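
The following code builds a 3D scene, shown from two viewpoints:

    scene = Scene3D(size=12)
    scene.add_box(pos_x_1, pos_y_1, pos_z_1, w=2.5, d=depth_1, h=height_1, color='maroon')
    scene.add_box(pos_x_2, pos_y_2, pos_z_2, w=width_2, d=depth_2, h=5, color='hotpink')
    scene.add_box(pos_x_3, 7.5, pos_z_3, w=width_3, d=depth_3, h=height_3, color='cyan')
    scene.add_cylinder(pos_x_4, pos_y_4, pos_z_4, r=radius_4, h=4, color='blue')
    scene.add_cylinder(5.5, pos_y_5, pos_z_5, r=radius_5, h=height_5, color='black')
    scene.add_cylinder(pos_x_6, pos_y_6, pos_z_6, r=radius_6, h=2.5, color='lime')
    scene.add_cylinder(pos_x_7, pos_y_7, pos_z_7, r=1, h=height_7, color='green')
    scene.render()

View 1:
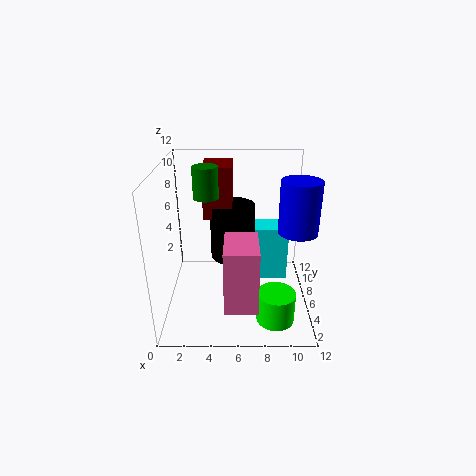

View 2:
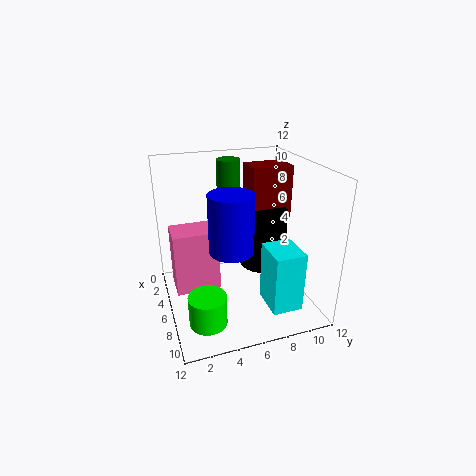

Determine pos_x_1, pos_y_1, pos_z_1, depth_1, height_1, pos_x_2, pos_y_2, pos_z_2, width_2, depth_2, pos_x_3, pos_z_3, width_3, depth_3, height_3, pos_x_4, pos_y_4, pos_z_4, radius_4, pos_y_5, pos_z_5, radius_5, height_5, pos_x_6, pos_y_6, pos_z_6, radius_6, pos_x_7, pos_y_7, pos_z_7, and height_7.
pos_x_1 = 3
pos_y_1 = 7.5
pos_z_1 = 7
depth_1 = 3.5
height_1 = 4.5
pos_x_2 = 5
pos_y_2 = 0.5
pos_z_2 = 2.5
width_2 = 2.5
depth_2 = 3.5
pos_x_3 = 7.5
pos_z_3 = 1
width_3 = 3
depth_3 = 2.5
height_3 = 5
pos_x_4 = 10.5
pos_y_4 = 4
pos_z_4 = 7.5
radius_4 = 1.5
pos_y_5 = 8.5
pos_z_5 = 3
radius_5 = 2
height_5 = 5
pos_x_6 = 9
pos_y_6 = 2.5
pos_z_6 = 0.5
radius_6 = 1.5
pos_x_7 = 3.5
pos_y_7 = 6
pos_z_7 = 9.5
height_7 = 2.5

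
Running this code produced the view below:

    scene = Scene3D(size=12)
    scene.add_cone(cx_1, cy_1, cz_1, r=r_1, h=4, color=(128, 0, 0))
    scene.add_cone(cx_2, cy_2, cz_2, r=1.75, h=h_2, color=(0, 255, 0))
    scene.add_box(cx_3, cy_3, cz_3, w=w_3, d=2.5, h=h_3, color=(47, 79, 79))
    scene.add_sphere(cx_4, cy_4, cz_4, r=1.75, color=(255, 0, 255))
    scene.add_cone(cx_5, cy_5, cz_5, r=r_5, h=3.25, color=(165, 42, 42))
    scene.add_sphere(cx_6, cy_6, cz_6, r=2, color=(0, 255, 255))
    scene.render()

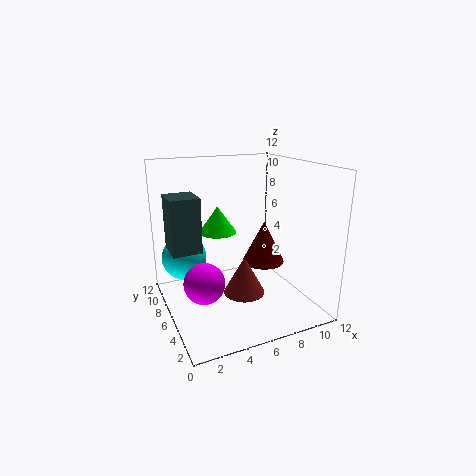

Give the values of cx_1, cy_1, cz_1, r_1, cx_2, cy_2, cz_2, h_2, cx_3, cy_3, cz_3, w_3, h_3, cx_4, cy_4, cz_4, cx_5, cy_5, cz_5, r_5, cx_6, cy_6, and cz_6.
cx_1 = 9.75
cy_1 = 8.25
cz_1 = 2.25
r_1 = 2
cx_2 = 5.75
cy_2 = 10
cz_2 = 5.25
h_2 = 2.5
cx_3 = 0.25
cy_3 = 4.75
cz_3 = 5.75
w_3 = 2.25
h_3 = 4.25
cx_4 = 3
cy_4 = 6.25
cz_4 = 2.25
cx_5 = 6.25
cy_5 = 5.25
cz_5 = 1.25
r_5 = 1.75
cx_6 = 2.25
cy_6 = 9.5
cz_6 = 3.5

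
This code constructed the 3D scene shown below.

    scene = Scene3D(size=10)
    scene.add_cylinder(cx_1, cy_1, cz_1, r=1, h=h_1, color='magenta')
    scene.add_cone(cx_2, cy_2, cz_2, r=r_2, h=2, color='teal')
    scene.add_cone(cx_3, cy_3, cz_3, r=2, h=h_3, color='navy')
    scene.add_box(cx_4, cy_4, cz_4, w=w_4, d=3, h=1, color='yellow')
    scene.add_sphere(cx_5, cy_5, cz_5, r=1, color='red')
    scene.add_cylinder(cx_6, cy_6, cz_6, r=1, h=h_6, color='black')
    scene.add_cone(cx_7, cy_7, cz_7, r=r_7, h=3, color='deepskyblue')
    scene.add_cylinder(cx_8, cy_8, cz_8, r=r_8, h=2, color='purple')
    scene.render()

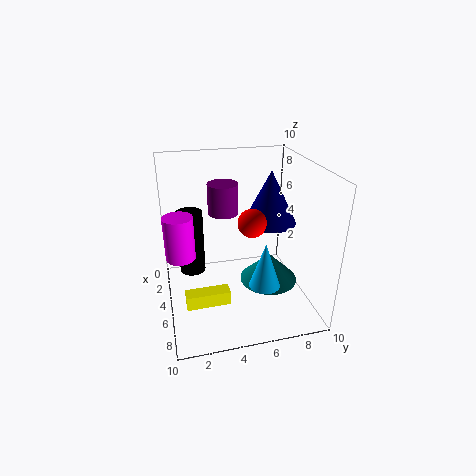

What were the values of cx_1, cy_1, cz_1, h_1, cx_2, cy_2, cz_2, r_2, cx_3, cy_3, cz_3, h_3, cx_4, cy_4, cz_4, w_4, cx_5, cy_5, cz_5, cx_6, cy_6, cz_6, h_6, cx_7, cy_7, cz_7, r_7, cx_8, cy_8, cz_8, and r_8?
cx_1 = 5
cy_1 = 1
cz_1 = 4
h_1 = 3
cx_2 = 6
cy_2 = 7
cz_2 = 2
r_2 = 2
cx_3 = 3
cy_3 = 8
cz_3 = 5
h_3 = 4
cx_4 = 6
cy_4 = 1
cz_4 = 1
w_4 = 1
cx_5 = 5
cy_5 = 6
cz_5 = 6
cx_6 = 2
cy_6 = 2
cz_6 = 1
h_6 = 5
cx_7 = 8
cy_7 = 6
cz_7 = 3
r_7 = 1
cx_8 = 5
cy_8 = 4
cz_8 = 7
r_8 = 1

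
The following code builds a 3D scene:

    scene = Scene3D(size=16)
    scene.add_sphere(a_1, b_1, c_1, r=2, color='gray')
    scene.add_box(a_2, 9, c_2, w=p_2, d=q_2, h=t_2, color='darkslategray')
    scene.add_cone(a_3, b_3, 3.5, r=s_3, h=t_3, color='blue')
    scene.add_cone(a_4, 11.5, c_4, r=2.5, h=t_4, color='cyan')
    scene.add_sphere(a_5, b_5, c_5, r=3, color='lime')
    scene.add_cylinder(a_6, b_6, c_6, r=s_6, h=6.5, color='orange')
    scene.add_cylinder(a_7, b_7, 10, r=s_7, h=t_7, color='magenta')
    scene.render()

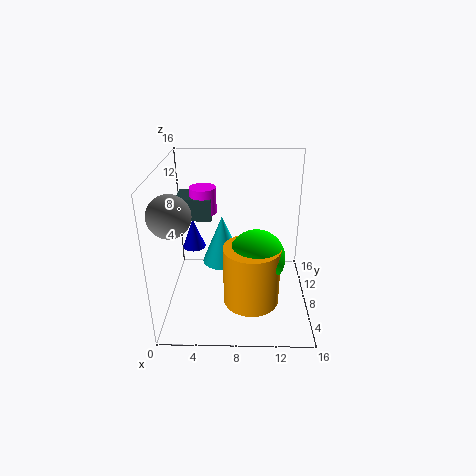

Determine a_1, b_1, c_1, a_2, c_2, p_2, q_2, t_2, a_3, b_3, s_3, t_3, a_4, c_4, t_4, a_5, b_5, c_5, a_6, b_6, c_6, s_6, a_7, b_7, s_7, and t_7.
a_1 = 2, b_1 = 2.5, c_1 = 13, a_2 = 1, c_2 = 9.5, p_2 = 4, q_2 = 3.5, t_2 = 2.5, a_3 = 2, b_3 = 14, s_3 = 1.5, t_3 = 4, a_4 = 6, c_4 = 3, t_4 = 6, a_5 = 10, b_5 = 5.5, c_5 = 7, a_6 = 9.5, b_6 = 5, c_6 = 2, s_6 = 3, a_7 = 4, b_7 = 10.5, s_7 = 1.5, t_7 = 3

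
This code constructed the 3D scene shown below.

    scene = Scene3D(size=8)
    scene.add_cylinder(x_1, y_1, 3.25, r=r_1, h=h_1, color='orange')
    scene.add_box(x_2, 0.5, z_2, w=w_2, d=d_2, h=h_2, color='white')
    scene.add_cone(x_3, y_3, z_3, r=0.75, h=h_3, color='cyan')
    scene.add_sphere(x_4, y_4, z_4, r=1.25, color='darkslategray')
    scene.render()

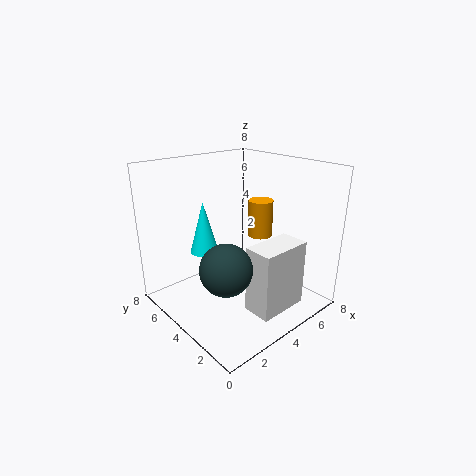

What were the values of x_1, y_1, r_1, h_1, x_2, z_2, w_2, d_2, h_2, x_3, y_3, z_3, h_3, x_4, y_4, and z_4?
x_1 = 6.5; y_1 = 4.75; r_1 = 0.75; h_1 = 2.25; x_2 = 2.75; z_2 = 1; w_2 = 2.75; d_2 = 1.5; h_2 = 3.5; x_3 = 2.25; y_3 = 4.75; z_3 = 3.5; h_3 = 2.75; x_4 = 1.5; y_4 = 2; z_4 = 3.75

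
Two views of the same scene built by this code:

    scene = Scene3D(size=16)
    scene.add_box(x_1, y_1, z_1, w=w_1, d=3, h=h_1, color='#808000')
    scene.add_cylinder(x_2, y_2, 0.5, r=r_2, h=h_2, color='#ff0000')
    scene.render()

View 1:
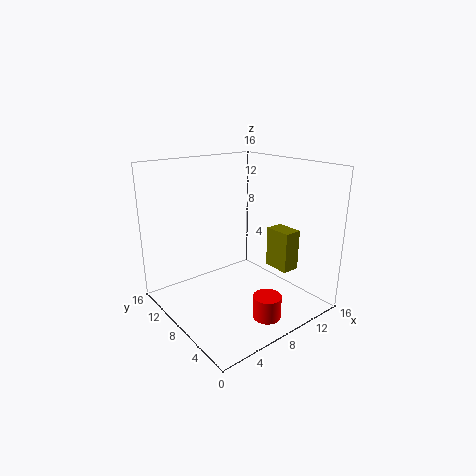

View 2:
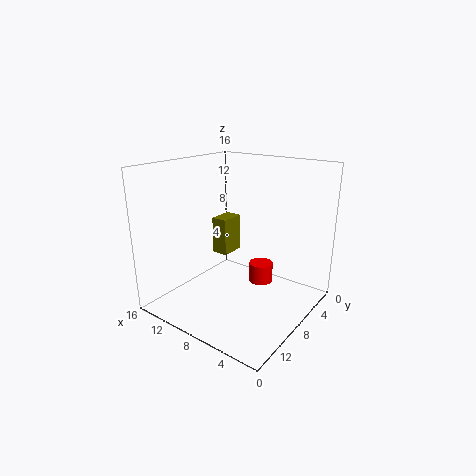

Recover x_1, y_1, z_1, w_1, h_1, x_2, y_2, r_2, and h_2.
x_1 = 11, y_1 = 3.5, z_1 = 4.5, w_1 = 2, h_1 = 4.5, x_2 = 8, y_2 = 3, r_2 = 1.5, h_2 = 2.5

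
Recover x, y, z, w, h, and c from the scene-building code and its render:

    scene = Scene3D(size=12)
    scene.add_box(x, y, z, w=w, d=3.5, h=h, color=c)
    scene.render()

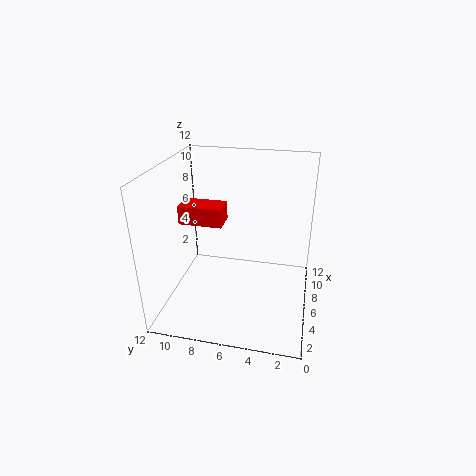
x = 4.5, y = 7, z = 7.5, w = 2, h = 1.5, c = 'red'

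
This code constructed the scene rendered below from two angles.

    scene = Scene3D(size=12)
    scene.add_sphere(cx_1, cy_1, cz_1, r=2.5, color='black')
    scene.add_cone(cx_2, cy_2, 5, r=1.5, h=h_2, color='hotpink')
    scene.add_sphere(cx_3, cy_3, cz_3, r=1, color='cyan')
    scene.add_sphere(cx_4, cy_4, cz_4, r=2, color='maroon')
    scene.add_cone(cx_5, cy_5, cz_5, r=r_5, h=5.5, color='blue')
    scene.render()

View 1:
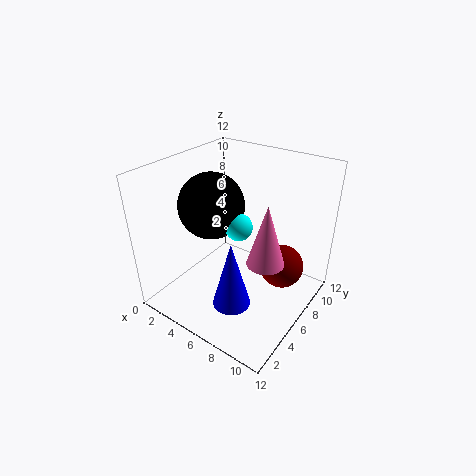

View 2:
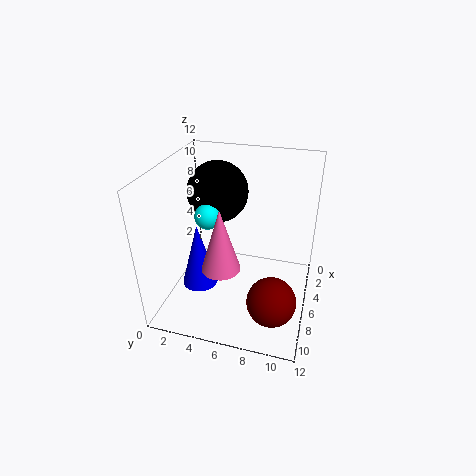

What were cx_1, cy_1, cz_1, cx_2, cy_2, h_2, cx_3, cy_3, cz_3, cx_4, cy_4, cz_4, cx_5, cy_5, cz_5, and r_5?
cx_1 = 5; cy_1 = 4; cz_1 = 9.5; cx_2 = 9; cy_2 = 5.5; h_2 = 5; cx_3 = 7.5; cy_3 = 4; cz_3 = 8.5; cx_4 = 8.5; cy_4 = 9.5; cz_4 = 2; cx_5 = 7.5; cy_5 = 3; cz_5 = 2; r_5 = 1.5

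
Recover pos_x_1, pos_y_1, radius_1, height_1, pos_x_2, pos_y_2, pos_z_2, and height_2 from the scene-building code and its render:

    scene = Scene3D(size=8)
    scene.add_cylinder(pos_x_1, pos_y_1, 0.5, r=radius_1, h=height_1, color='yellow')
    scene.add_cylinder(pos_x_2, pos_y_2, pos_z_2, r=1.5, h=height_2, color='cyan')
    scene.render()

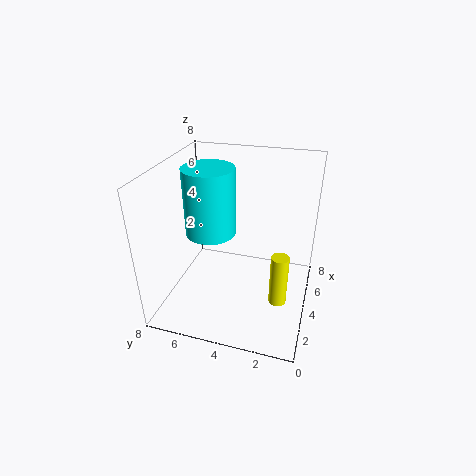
pos_x_1 = 3.5
pos_y_1 = 1.5
radius_1 = 0.5
height_1 = 3
pos_x_2 = 5
pos_y_2 = 6
pos_z_2 = 3.5
height_2 = 4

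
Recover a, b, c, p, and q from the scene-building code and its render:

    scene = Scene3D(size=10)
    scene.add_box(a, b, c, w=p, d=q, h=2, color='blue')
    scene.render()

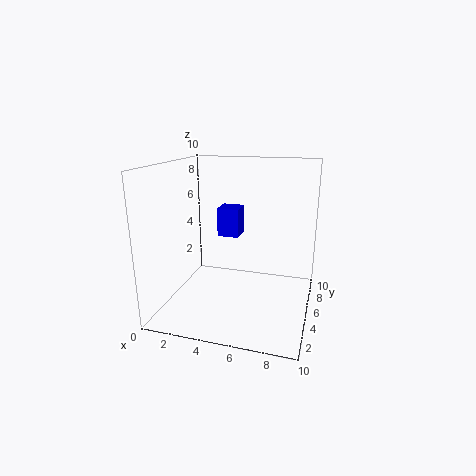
a = 3.5
b = 5
c = 5
p = 1.5
q = 1.5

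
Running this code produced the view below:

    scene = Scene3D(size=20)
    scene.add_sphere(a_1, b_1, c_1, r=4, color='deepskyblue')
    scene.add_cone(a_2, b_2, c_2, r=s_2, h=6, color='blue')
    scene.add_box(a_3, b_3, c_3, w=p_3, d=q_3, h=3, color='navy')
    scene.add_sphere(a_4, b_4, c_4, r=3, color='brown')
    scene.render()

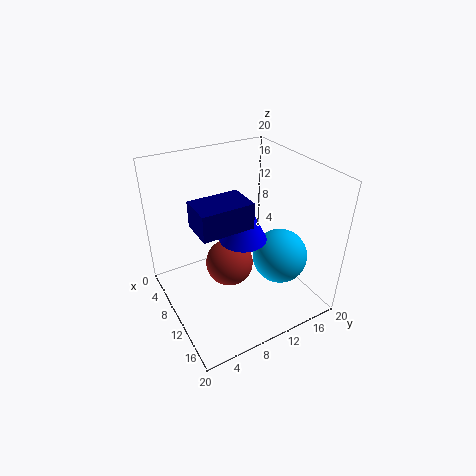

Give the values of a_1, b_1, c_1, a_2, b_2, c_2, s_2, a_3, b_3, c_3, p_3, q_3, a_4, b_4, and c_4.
a_1 = 12; b_1 = 16; c_1 = 6; a_2 = 13; b_2 = 9; c_2 = 12; s_2 = 3; a_3 = 13; b_3 = 2; c_3 = 16; p_3 = 4; q_3 = 6; a_4 = 13; b_4 = 7; c_4 = 9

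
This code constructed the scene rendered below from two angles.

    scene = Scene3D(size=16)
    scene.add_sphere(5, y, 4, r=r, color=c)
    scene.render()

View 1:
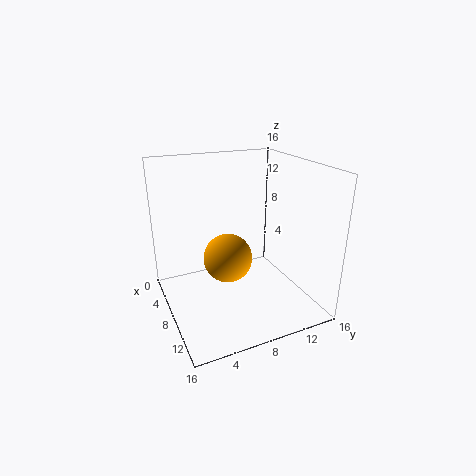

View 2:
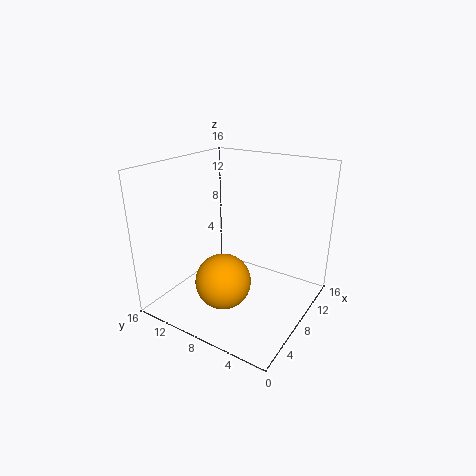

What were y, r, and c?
y = 8, r = 3, c = 'orange'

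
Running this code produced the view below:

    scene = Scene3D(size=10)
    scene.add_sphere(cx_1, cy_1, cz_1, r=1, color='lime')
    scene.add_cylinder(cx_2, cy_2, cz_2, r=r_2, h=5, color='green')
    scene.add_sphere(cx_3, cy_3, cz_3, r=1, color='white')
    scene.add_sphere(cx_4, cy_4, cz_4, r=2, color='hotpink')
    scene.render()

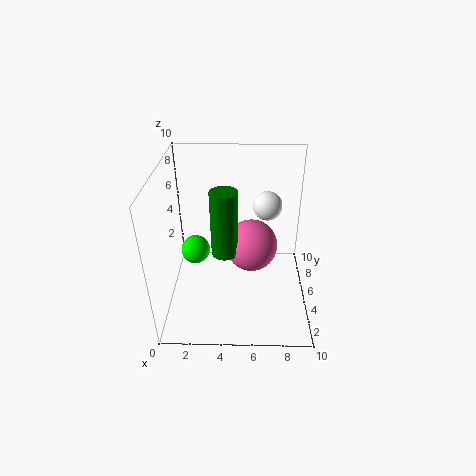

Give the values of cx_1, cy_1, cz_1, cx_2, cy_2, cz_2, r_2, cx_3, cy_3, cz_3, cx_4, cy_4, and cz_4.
cx_1 = 2
cy_1 = 5
cz_1 = 4
cx_2 = 4
cy_2 = 6
cz_2 = 3
r_2 = 1
cx_3 = 7
cy_3 = 6
cz_3 = 7
cx_4 = 6
cy_4 = 7
cz_4 = 3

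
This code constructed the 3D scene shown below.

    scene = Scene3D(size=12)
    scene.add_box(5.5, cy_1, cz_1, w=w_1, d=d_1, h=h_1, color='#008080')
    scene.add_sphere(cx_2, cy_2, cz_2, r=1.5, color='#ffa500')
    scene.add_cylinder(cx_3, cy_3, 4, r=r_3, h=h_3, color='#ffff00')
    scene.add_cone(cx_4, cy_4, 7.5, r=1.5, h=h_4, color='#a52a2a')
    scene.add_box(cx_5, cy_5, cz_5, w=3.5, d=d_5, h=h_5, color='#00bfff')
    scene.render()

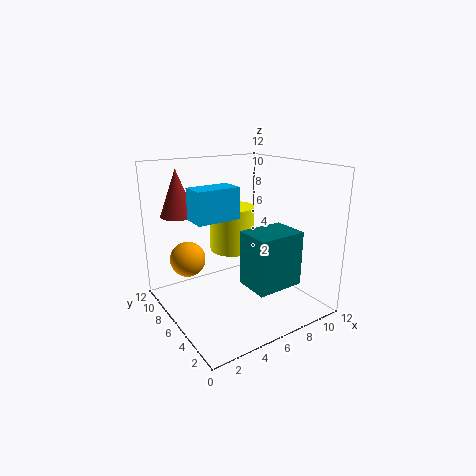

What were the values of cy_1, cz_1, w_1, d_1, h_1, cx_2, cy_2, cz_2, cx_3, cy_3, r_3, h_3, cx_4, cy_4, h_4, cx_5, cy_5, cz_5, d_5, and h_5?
cy_1 = 2; cz_1 = 2.5; w_1 = 4; d_1 = 3; h_1 = 4.5; cx_2 = 2.5; cy_2 = 8.5; cz_2 = 4; cx_3 = 7; cy_3 = 8.5; r_3 = 2; h_3 = 4; cx_4 = 2.5; cy_4 = 10; h_4 = 4; cx_5 = 2; cy_5 = 5; cz_5 = 8; d_5 = 2; h_5 = 2.5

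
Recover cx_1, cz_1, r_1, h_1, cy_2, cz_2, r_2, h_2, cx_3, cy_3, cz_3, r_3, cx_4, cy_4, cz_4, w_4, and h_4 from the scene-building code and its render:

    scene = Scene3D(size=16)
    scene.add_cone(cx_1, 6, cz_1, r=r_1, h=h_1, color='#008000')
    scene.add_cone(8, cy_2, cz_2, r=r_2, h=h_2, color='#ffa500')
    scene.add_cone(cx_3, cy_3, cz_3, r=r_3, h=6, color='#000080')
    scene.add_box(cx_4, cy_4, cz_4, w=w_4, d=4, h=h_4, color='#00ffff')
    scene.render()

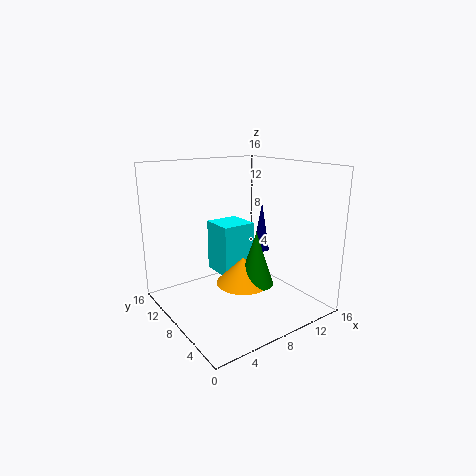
cx_1 = 9; cz_1 = 3; r_1 = 2; h_1 = 6; cy_2 = 7; cz_2 = 3; r_2 = 3; h_2 = 3; cx_3 = 13; cy_3 = 10; cz_3 = 5; r_3 = 1; cx_4 = 7; cy_4 = 9; cz_4 = 3; w_4 = 4; h_4 = 6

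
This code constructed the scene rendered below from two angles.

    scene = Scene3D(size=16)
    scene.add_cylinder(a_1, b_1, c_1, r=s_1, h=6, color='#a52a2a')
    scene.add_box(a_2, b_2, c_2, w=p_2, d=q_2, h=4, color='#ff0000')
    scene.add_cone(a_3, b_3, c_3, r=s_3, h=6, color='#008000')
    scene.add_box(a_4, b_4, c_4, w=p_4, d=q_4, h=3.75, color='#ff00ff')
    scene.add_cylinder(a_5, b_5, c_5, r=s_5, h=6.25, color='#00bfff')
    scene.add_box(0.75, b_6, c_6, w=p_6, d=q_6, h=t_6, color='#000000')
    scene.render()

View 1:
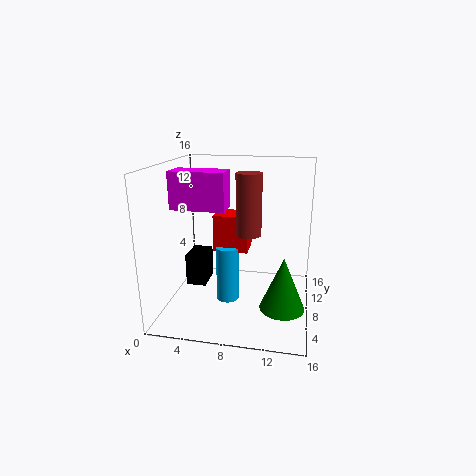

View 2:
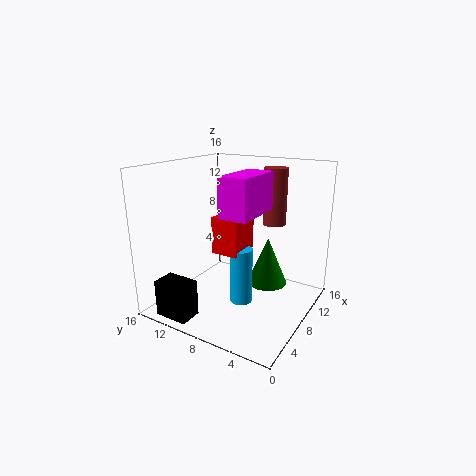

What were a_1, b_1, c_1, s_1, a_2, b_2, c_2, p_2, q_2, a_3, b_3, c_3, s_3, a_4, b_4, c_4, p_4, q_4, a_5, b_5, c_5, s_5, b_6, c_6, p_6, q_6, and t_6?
a_1 = 9.75, b_1 = 4.5, c_1 = 9.75, s_1 = 1.25, a_2 = 5.5, b_2 = 6.75, c_2 = 6.75, p_2 = 3.75, q_2 = 3, a_3 = 13.25, b_3 = 6.75, c_3 = 0.5, s_3 = 2.5, a_4 = 2, b_4 = 3.75, c_4 = 12, p_4 = 5.5, q_4 = 2.75, a_5 = 7, b_5 = 7, c_5 = 1, s_5 = 1.25, b_6 = 10.25, c_6 = 0.25, p_6 = 2.5, q_6 = 3.75, t_6 = 4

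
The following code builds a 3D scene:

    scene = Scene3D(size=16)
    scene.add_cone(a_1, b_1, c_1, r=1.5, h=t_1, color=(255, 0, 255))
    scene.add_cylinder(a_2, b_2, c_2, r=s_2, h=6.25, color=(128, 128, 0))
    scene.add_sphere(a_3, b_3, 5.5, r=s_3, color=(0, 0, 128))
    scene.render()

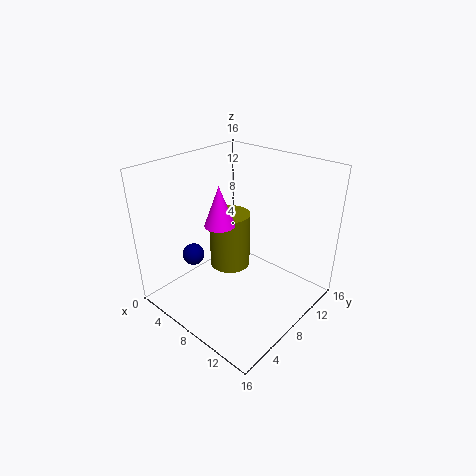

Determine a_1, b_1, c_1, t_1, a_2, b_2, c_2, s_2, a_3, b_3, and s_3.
a_1 = 8.75; b_1 = 4.5; c_1 = 11.25; t_1 = 4; a_2 = 7; b_2 = 7.75; c_2 = 4.5; s_2 = 2.25; a_3 = 3.75; b_3 = 5; s_3 = 1.25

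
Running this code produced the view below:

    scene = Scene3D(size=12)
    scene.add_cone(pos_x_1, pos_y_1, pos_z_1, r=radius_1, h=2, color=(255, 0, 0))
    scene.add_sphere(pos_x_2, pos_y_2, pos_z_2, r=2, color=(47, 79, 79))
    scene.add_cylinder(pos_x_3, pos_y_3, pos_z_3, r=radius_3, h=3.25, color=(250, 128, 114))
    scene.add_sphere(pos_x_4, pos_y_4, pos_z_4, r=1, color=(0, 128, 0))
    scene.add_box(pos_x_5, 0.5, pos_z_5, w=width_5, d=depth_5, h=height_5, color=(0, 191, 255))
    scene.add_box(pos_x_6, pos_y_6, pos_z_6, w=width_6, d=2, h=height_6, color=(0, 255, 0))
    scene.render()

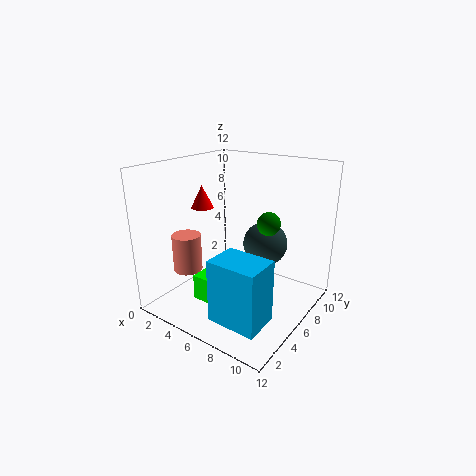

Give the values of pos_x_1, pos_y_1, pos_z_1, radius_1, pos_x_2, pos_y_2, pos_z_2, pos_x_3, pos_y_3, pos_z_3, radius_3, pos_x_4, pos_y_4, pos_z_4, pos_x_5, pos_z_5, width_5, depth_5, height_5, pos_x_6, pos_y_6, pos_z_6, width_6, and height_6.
pos_x_1 = 1.75; pos_y_1 = 6.5; pos_z_1 = 7.75; radius_1 = 1; pos_x_2 = 6.75; pos_y_2 = 9.25; pos_z_2 = 4.5; pos_x_3 = 2; pos_y_3 = 4; pos_z_3 = 2.75; radius_3 = 1.25; pos_x_4 = 7.75; pos_y_4 = 8; pos_z_4 = 7; pos_x_5 = 7.25; pos_z_5 = 1.75; width_5 = 3.75; depth_5 = 2.75; height_5 = 4.75; pos_x_6 = 4.75; pos_y_6 = 1.75; pos_z_6 = 2; width_6 = 1.75; height_6 = 2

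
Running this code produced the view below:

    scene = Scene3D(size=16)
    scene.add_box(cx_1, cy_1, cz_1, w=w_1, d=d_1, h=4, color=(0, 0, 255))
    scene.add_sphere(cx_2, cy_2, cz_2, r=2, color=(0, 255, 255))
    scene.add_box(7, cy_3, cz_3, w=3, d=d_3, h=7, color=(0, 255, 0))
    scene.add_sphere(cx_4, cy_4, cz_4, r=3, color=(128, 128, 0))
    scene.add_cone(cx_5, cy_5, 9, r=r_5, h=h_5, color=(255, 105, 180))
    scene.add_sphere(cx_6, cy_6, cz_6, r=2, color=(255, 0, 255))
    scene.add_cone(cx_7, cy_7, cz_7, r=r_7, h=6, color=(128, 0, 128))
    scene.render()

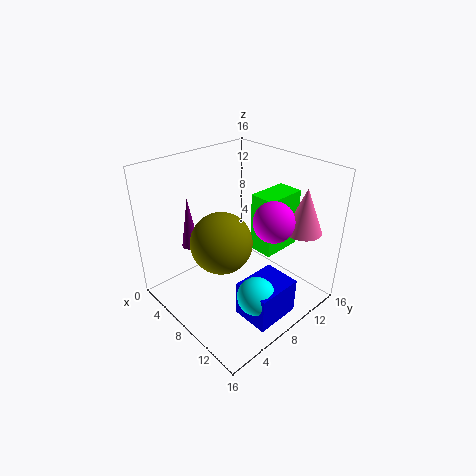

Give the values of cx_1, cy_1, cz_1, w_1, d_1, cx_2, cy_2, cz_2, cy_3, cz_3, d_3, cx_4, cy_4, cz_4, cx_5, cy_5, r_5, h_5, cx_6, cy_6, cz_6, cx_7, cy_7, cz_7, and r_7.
cx_1 = 11
cy_1 = 5
cz_1 = 1
w_1 = 4
d_1 = 5
cx_2 = 13
cy_2 = 6
cz_2 = 4
cy_3 = 11
cz_3 = 5
d_3 = 5
cx_4 = 10
cy_4 = 4
cz_4 = 10
cx_5 = 13
cy_5 = 13
r_5 = 2
h_5 = 5
cx_6 = 13
cy_6 = 8
cz_6 = 12
cx_7 = 3
cy_7 = 5
cz_7 = 6
r_7 = 1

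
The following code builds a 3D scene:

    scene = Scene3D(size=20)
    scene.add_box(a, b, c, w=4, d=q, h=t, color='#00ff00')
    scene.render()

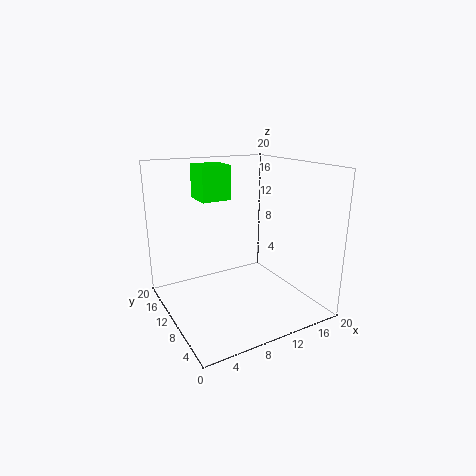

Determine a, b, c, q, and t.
a = 5, b = 10, c = 15.5, q = 4, t = 4.5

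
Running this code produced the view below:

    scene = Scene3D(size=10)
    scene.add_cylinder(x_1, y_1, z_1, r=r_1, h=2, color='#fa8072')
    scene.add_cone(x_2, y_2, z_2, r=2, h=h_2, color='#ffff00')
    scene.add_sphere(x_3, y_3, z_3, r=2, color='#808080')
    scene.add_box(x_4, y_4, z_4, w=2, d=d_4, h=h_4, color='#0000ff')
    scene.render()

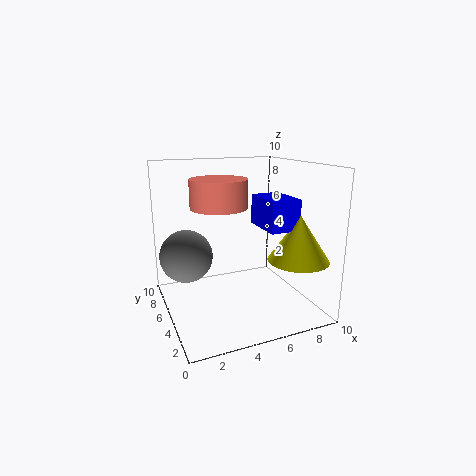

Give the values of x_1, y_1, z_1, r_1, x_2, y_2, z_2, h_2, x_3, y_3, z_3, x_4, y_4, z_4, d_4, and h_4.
x_1 = 4
y_1 = 6
z_1 = 7
r_1 = 2
x_2 = 8
y_2 = 2
z_2 = 4
h_2 = 3
x_3 = 2
y_3 = 8
z_3 = 3
x_4 = 6
y_4 = 2
z_4 = 6
d_4 = 3
h_4 = 2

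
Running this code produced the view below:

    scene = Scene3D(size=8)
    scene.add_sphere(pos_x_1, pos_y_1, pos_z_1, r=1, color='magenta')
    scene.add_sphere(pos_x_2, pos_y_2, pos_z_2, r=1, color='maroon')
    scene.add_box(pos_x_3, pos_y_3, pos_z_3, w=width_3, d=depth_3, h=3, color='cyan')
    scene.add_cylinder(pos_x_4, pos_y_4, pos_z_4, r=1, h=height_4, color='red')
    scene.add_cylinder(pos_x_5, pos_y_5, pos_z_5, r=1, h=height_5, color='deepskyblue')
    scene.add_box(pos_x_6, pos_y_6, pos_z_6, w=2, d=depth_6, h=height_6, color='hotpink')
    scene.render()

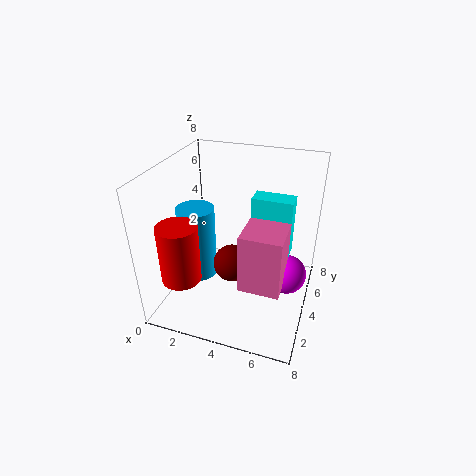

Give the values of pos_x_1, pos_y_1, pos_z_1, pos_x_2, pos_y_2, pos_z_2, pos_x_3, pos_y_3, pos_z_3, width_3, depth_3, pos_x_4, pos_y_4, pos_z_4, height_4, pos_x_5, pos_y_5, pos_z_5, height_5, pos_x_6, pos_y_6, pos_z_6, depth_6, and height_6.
pos_x_1 = 7, pos_y_1 = 3, pos_z_1 = 3, pos_x_2 = 4, pos_y_2 = 3, pos_z_2 = 3, pos_x_3 = 5, pos_y_3 = 3, pos_z_3 = 4, width_3 = 2, depth_3 = 1, pos_x_4 = 2, pos_y_4 = 1, pos_z_4 = 3, height_4 = 3, pos_x_5 = 2, pos_y_5 = 3, pos_z_5 = 2, height_5 = 4, pos_x_6 = 5, pos_y_6 = 1, pos_z_6 = 3, depth_6 = 2, height_6 = 3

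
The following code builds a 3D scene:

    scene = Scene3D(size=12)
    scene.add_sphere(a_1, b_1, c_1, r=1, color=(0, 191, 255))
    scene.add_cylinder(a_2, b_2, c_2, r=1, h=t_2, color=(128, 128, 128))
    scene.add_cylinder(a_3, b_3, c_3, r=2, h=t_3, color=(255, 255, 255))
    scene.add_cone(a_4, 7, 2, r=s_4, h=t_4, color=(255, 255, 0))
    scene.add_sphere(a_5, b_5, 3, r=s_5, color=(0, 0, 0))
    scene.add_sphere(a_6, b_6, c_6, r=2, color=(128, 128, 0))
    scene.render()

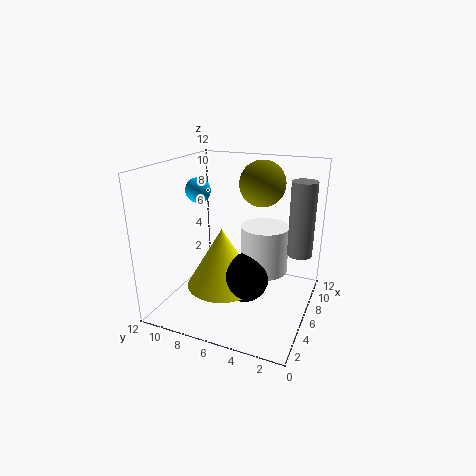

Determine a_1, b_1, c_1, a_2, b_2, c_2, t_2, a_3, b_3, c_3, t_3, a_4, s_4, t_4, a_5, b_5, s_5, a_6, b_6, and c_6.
a_1 = 5
b_1 = 9
c_1 = 10
a_2 = 7
b_2 = 1
c_2 = 5
t_2 = 6
a_3 = 7
b_3 = 4
c_3 = 3
t_3 = 4
a_4 = 5
s_4 = 3
t_4 = 5
a_5 = 5
b_5 = 5
s_5 = 2
a_6 = 9
b_6 = 5
c_6 = 10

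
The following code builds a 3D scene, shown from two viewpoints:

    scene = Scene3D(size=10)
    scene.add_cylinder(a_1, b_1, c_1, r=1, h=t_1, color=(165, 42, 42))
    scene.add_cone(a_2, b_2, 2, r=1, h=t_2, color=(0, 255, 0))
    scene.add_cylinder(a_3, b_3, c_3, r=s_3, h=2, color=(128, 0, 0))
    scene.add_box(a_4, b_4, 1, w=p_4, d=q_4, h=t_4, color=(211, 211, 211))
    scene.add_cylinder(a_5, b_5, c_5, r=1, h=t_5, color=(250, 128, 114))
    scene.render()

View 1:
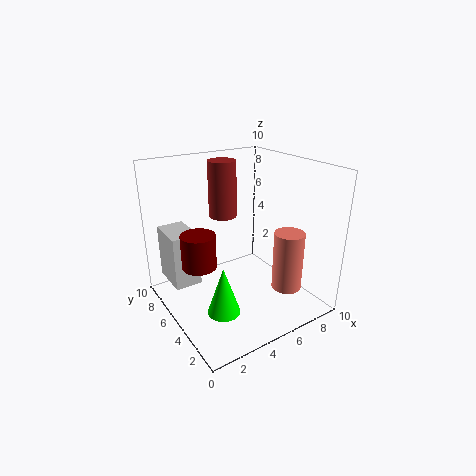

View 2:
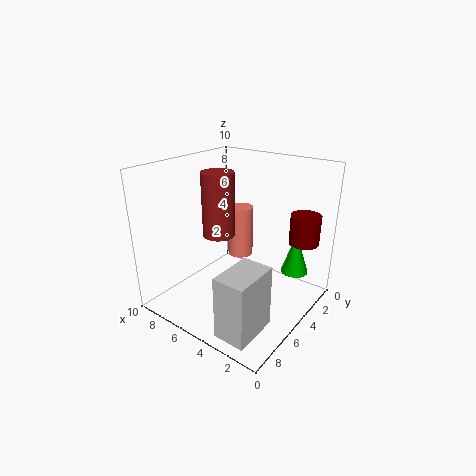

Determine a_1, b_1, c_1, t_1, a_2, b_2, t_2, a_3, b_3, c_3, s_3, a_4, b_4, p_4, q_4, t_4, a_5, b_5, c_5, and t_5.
a_1 = 5; b_1 = 7; c_1 = 6; t_1 = 4; a_2 = 2; b_2 = 2; t_2 = 3; a_3 = 1; b_3 = 3; c_3 = 5; s_3 = 1; a_4 = 1; b_4 = 7; p_4 = 2; q_4 = 3; t_4 = 4; a_5 = 7; b_5 = 2; c_5 = 2; t_5 = 4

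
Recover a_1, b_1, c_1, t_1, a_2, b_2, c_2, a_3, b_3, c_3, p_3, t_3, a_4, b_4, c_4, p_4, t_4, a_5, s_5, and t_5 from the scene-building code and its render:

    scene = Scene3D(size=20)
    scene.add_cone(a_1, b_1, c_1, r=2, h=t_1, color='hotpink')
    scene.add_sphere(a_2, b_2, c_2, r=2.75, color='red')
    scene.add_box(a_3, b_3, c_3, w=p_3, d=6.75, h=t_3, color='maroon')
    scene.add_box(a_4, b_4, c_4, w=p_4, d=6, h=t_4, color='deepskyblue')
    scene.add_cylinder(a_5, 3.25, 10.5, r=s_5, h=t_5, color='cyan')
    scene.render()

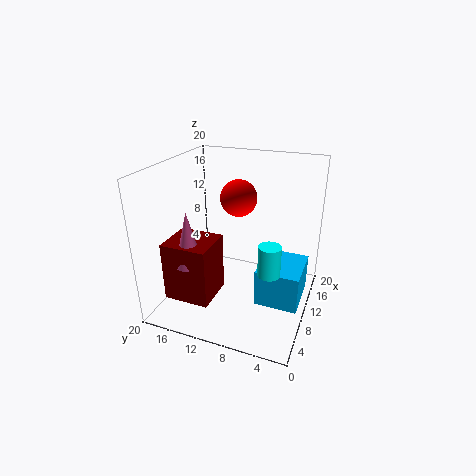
a_1 = 7
b_1 = 16.25
c_1 = 6
t_1 = 8
a_2 = 14.75
b_2 = 11.75
c_2 = 14
a_3 = 5.25
b_3 = 13
c_3 = 0.5
p_3 = 6.25
t_3 = 8.75
a_4 = 7.75
b_4 = 0.75
c_4 = 1.25
p_4 = 7
t_4 = 5.25
a_5 = 2
s_5 = 1.25
t_5 = 3.5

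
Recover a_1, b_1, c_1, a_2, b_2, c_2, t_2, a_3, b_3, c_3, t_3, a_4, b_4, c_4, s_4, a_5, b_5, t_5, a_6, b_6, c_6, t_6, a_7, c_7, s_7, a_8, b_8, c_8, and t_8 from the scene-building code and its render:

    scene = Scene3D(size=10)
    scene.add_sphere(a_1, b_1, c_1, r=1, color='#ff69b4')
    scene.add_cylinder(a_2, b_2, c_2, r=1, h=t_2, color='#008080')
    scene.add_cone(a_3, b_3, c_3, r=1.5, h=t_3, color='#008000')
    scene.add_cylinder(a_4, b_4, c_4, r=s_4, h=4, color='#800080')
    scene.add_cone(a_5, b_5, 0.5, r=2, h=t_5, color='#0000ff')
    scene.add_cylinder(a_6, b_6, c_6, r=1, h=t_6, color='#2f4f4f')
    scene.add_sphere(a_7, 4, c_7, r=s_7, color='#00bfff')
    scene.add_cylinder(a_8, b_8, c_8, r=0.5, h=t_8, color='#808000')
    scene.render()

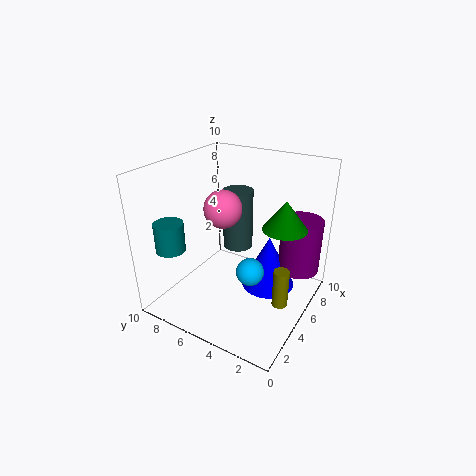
a_1 = 1; b_1 = 3.5; c_1 = 9; a_2 = 2; b_2 = 8.5; c_2 = 4.5; t_2 = 2; a_3 = 6; b_3 = 2; c_3 = 6; t_3 = 2; a_4 = 8; b_4 = 1.5; c_4 = 2; s_4 = 1.5; a_5 = 7; b_5 = 3.5; t_5 = 4; a_6 = 5; b_6 = 5; c_6 = 4.5; t_6 = 4; a_7 = 5; c_7 = 2.5; s_7 = 1; a_8 = 3.5; b_8 = 1; c_8 = 2; t_8 = 2.5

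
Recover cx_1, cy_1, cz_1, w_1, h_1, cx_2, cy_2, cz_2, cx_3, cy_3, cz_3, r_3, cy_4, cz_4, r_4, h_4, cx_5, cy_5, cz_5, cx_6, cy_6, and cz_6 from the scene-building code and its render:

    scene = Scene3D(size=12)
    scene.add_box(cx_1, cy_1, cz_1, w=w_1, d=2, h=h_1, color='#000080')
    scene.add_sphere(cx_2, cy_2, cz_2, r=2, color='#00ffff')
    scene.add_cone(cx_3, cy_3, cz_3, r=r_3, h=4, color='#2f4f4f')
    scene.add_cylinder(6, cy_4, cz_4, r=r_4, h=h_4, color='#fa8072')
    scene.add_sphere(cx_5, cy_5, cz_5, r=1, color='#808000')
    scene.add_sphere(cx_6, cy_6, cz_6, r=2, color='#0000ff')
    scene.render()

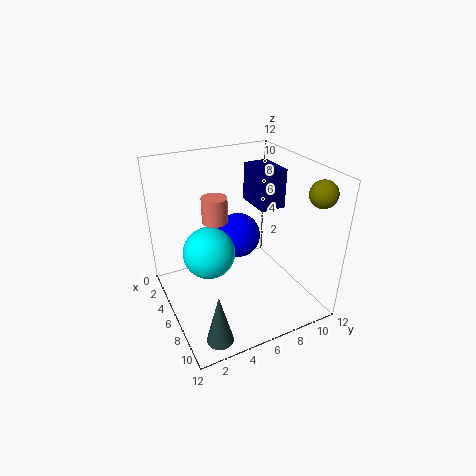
cx_1 = 5
cy_1 = 7
cz_1 = 9
w_1 = 3
h_1 = 3
cx_2 = 7
cy_2 = 3
cz_2 = 6
cx_3 = 11
cy_3 = 2
cz_3 = 1
r_3 = 1
cy_4 = 4
cz_4 = 8
r_4 = 1
h_4 = 2
cx_5 = 11
cy_5 = 10
cz_5 = 11
cx_6 = 4
cy_6 = 7
cz_6 = 5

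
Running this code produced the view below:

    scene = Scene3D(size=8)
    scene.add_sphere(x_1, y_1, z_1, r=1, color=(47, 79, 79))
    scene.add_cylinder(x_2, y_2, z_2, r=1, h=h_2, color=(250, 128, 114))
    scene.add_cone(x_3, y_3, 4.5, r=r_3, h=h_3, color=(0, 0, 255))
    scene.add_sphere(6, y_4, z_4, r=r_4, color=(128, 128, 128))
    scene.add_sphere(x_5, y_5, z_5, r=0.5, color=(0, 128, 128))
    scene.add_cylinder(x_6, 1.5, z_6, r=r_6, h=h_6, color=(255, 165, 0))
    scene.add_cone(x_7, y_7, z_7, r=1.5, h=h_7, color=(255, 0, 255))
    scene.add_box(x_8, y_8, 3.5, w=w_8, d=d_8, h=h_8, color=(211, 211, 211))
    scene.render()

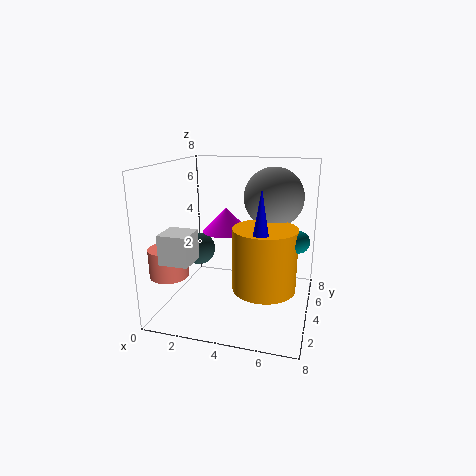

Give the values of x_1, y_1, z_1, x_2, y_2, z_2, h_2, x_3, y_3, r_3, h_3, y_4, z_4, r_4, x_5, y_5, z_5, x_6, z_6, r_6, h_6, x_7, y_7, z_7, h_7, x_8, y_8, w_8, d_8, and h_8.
x_1 = 1, y_1 = 5.5, z_1 = 2.5, x_2 = 1, y_2 = 1.5, z_2 = 2.5, h_2 = 1.5, x_3 = 6, y_3 = 0.5, r_3 = 0.5, h_3 = 3, y_4 = 3.5, z_4 = 6.5, r_4 = 1.5, x_5 = 7.5, y_5 = 1.5, z_5 = 5, x_6 = 6, z_6 = 2.5, r_6 = 1.5, h_6 = 3, x_7 = 2.5, y_7 = 6.5, z_7 = 3.5, h_7 = 1.5, x_8 = 1, y_8 = 0.5, w_8 = 1.5, d_8 = 1.5, h_8 = 1.5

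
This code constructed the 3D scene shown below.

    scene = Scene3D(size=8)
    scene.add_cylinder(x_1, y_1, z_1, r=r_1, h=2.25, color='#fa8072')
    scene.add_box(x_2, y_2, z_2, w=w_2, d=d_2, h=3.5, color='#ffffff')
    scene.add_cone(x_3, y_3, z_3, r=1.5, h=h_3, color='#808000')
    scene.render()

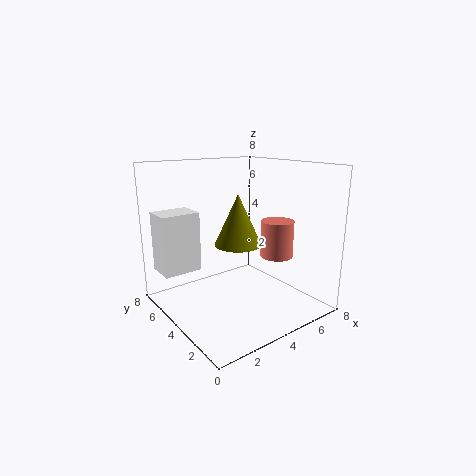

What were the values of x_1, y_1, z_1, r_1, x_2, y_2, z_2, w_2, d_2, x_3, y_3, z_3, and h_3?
x_1 = 7; y_1 = 4; z_1 = 2.25; r_1 = 1; x_2 = 0.5; y_2 = 6; z_2 = 1.75; w_2 = 2.25; d_2 = 1.75; x_3 = 5.5; y_3 = 6; z_3 = 2.75; h_3 = 3.25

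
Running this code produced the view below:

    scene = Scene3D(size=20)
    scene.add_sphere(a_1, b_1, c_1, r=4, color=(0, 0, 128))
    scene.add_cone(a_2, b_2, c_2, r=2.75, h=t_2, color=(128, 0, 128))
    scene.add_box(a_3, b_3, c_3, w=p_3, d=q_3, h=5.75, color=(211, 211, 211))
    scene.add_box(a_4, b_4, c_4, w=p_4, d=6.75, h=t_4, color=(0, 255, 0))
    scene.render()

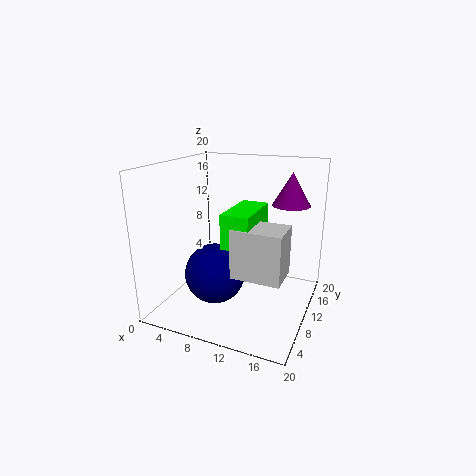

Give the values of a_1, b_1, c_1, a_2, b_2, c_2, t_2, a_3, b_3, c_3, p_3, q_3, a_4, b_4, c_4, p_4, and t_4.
a_1 = 8.25
b_1 = 6.25
c_1 = 6
a_2 = 15.75
b_2 = 16
c_2 = 13.75
t_2 = 4.75
a_3 = 12.75
b_3 = 1.25
c_3 = 8.75
p_3 = 5.75
q_3 = 4.25
a_4 = 11.5
b_4 = 1.5
c_4 = 12
p_4 = 3.25
t_4 = 4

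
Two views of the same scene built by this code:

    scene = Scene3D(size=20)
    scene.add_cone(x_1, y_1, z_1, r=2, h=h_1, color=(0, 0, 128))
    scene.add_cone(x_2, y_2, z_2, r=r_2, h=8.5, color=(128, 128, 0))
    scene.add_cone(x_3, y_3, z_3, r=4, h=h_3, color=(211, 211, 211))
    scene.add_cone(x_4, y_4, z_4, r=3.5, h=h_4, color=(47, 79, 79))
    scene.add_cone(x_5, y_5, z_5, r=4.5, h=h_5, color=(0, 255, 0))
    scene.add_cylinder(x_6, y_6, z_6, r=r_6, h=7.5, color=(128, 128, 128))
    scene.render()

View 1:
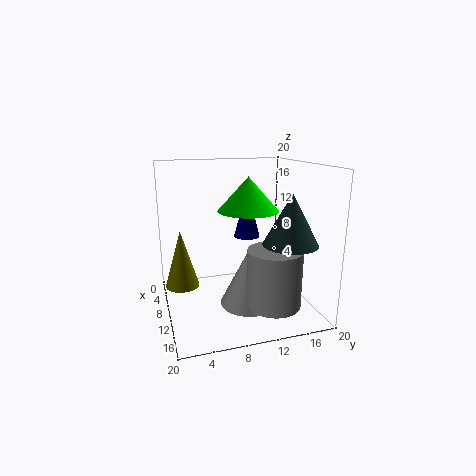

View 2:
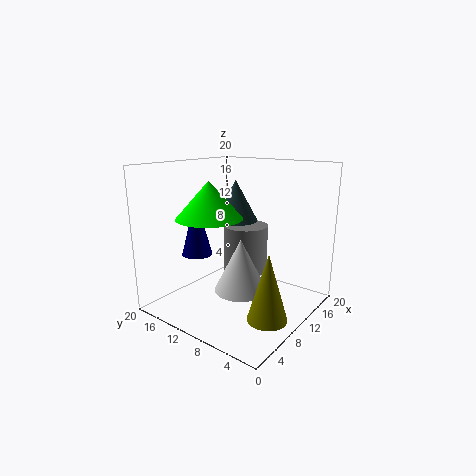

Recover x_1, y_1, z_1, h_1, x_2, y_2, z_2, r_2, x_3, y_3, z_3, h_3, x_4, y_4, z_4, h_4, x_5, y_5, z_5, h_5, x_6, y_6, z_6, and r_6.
x_1 = 5
y_1 = 13
z_1 = 8.5
h_1 = 7.5
x_2 = 6
y_2 = 2.5
z_2 = 2
r_2 = 2.5
x_3 = 12
y_3 = 11
z_3 = 1
h_3 = 8
x_4 = 16
y_4 = 15
z_4 = 10.5
h_4 = 6.5
x_5 = 7
y_5 = 12.5
z_5 = 13
h_5 = 5
x_6 = 16
y_6 = 13
z_6 = 2.5
r_6 = 3.5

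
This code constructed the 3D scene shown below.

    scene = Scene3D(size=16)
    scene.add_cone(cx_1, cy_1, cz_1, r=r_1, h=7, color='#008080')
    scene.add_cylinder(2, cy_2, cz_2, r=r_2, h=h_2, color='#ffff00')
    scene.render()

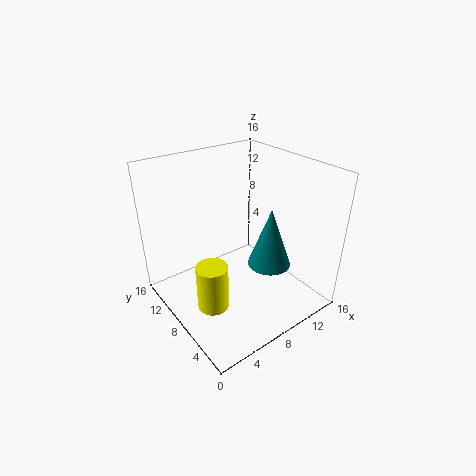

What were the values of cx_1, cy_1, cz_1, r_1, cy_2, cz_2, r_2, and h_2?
cx_1 = 11.5
cy_1 = 6.5
cz_1 = 4
r_1 = 2.5
cy_2 = 4
cz_2 = 4.5
r_2 = 1.5
h_2 = 4.5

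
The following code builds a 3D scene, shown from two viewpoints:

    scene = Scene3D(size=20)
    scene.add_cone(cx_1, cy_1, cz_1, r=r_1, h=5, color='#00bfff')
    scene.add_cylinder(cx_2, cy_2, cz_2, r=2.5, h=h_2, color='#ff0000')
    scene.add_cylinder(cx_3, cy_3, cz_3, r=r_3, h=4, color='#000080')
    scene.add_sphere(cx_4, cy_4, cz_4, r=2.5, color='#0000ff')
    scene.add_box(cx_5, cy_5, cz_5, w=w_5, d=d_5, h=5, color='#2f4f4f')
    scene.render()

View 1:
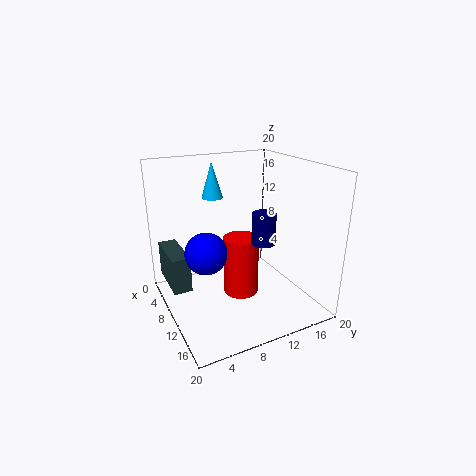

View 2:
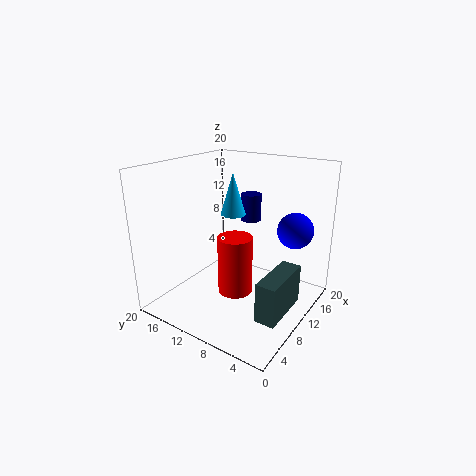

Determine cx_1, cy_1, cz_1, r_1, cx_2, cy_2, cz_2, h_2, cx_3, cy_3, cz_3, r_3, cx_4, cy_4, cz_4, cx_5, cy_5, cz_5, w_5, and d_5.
cx_1 = 6; cy_1 = 8; cz_1 = 15; r_1 = 1.5; cx_2 = 10; cy_2 = 10.5; cz_2 = 1.5; h_2 = 8.5; cx_3 = 15; cy_3 = 11; cz_3 = 11; r_3 = 1.5; cx_4 = 14.5; cy_4 = 3.5; cz_4 = 11; cx_5 = 3; cy_5 = 0.5; cz_5 = 3.5; w_5 = 7; d_5 = 2.5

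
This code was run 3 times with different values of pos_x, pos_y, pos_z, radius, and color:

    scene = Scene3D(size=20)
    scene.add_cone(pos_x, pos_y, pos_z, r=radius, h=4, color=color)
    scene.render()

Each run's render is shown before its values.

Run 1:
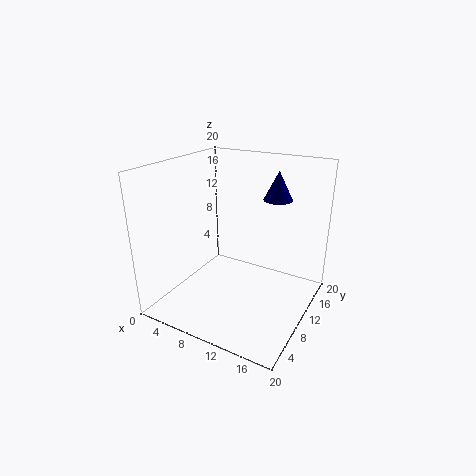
pos_x = 14, pos_y = 14, pos_z = 15, radius = 2, color = 'navy'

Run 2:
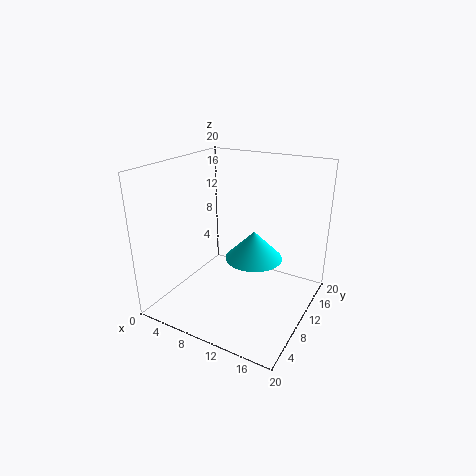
pos_x = 12, pos_y = 11, pos_z = 7, radius = 4, color = 'cyan'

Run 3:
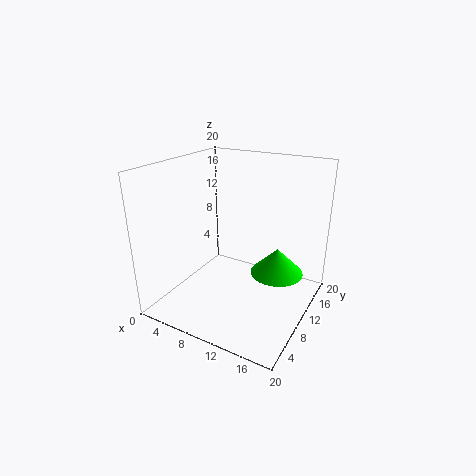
pos_x = 14, pos_y = 15, pos_z = 3, radius = 4, color = 'lime'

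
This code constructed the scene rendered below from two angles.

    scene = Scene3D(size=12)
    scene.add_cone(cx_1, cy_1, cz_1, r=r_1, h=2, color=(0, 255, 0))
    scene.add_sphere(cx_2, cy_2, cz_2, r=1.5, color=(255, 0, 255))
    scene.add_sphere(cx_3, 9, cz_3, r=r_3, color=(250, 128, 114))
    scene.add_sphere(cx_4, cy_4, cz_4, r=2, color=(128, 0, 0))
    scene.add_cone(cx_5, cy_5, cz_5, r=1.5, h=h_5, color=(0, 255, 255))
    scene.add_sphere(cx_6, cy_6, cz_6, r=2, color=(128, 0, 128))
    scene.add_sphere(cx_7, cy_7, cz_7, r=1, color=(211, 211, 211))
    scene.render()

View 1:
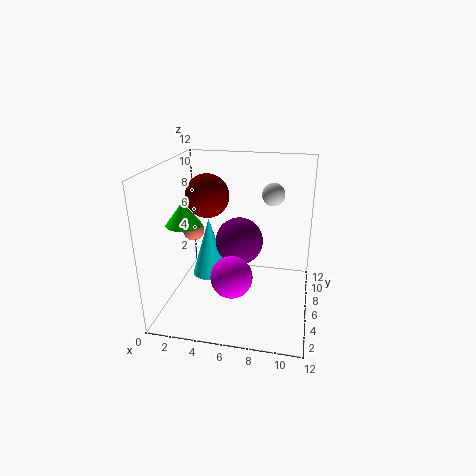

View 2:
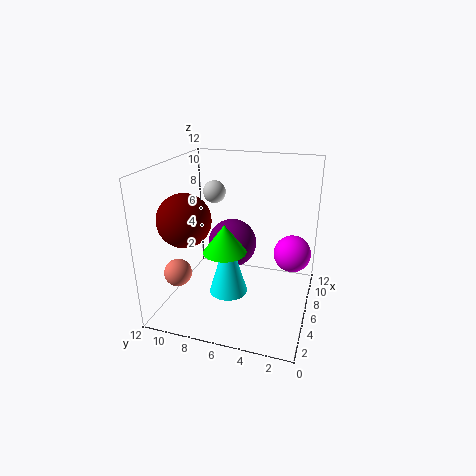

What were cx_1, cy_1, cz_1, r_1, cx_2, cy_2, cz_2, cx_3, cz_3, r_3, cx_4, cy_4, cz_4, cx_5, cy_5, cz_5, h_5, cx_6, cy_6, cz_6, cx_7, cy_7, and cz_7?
cx_1 = 1.5
cy_1 = 5.5
cz_1 = 7
r_1 = 1.5
cx_2 = 6.5
cy_2 = 1.5
cz_2 = 5
cx_3 = 1
cz_3 = 5
r_3 = 1
cx_4 = 2.5
cy_4 = 9
cz_4 = 8.5
cx_5 = 3.5
cy_5 = 6
cz_5 = 2.5
h_5 = 5
cx_6 = 6
cy_6 = 6.5
cz_6 = 5.5
cx_7 = 8.5
cy_7 = 9
cz_7 = 9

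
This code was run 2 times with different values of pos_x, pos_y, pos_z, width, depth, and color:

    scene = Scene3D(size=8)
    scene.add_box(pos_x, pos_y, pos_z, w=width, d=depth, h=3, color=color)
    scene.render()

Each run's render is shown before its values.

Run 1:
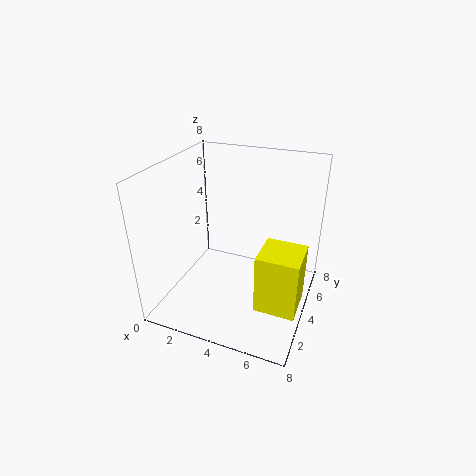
pos_x = 6, pos_y = 1, pos_z = 2, width = 2, depth = 2, color = 'yellow'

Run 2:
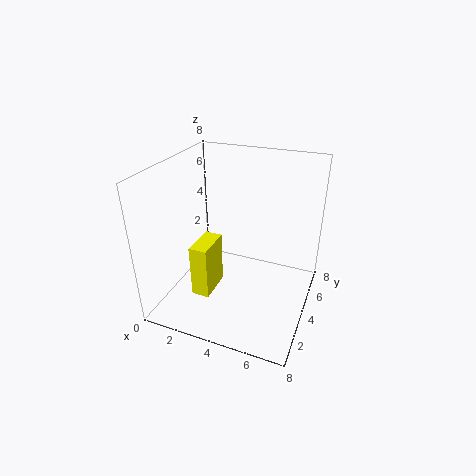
pos_x = 2, pos_y = 2, pos_z = 1, width = 1, depth = 2, color = 'yellow'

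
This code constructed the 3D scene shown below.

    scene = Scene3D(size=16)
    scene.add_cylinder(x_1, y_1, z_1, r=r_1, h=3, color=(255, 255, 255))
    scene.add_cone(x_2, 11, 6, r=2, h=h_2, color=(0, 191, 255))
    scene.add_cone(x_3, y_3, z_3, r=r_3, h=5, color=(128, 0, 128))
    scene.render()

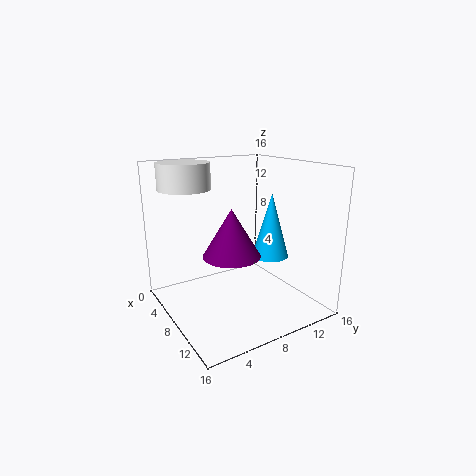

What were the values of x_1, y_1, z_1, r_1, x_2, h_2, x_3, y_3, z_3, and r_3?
x_1 = 3, y_1 = 4, z_1 = 13, r_1 = 3, x_2 = 10, h_2 = 7, x_3 = 10, y_3 = 6, z_3 = 7, r_3 = 3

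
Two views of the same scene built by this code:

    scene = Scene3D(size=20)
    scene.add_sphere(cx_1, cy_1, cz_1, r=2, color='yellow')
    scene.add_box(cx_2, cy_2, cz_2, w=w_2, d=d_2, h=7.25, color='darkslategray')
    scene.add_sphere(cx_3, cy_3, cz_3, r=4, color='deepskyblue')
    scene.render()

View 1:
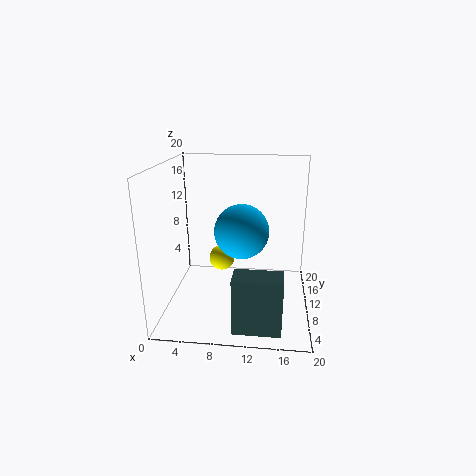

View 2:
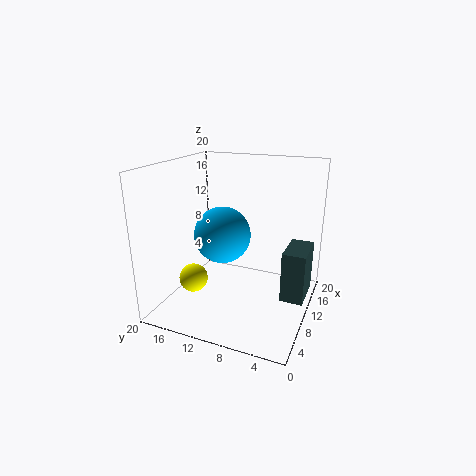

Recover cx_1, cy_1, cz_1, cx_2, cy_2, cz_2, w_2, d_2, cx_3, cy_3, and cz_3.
cx_1 = 6.75; cy_1 = 15.5; cz_1 = 4.25; cx_2 = 10.25; cy_2 = 0.5; cz_2 = 1.25; w_2 = 6; d_2 = 3.25; cx_3 = 10.25; cy_3 = 12.5; cz_3 = 10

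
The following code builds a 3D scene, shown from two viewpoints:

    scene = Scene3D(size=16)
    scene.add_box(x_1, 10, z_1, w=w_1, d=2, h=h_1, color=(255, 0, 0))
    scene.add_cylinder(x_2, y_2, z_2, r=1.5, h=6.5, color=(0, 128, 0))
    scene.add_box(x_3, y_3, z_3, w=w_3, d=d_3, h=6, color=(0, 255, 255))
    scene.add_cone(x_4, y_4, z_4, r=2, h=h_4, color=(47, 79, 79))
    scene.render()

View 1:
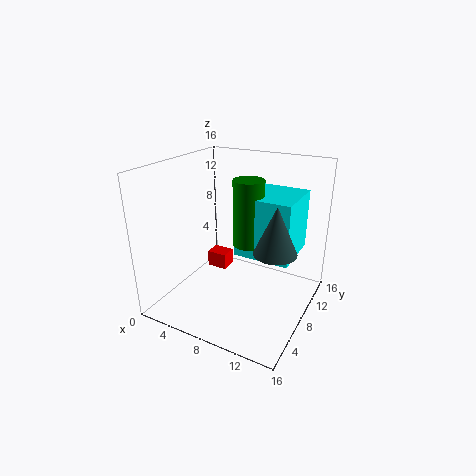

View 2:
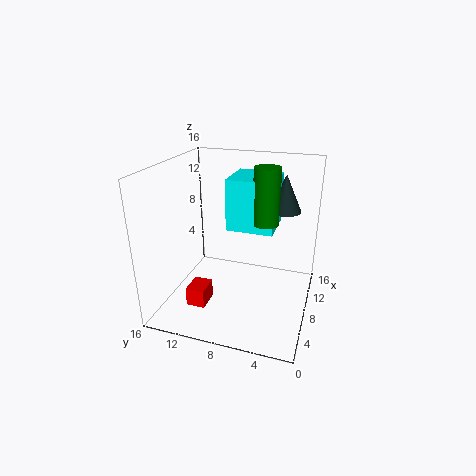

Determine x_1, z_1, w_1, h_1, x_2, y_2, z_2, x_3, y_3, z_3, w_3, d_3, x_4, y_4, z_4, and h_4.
x_1 = 2.5, z_1 = 2, w_1 = 2.5, h_1 = 2, x_2 = 10.5, y_2 = 5.5, z_2 = 9, x_3 = 9.5, y_3 = 4.5, z_3 = 8, w_3 = 5.5, d_3 = 5.5, x_4 = 14, y_4 = 4, z_4 = 9.5, h_4 = 4.5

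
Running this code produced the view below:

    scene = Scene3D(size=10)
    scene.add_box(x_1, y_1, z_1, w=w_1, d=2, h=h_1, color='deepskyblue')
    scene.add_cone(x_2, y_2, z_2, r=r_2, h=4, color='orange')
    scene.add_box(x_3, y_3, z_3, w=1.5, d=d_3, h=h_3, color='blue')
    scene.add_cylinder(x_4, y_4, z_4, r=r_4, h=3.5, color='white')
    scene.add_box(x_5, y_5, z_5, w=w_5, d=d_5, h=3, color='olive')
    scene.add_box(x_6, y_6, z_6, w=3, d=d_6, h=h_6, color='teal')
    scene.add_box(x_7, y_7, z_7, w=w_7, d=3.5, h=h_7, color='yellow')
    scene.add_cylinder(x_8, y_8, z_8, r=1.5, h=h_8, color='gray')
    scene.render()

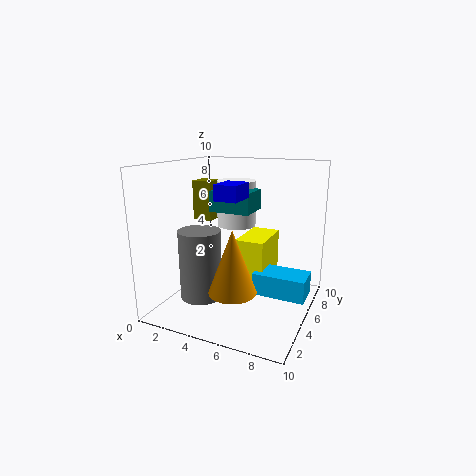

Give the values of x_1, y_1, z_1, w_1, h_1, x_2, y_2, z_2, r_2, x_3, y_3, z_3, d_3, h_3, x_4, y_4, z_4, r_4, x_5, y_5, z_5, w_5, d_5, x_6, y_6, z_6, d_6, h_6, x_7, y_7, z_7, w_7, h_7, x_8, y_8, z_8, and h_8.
x_1 = 6.5
y_1 = 4
z_1 = 1.5
w_1 = 3.5
h_1 = 1.5
x_2 = 6
y_2 = 2
z_2 = 2.5
r_2 = 1.5
x_3 = 4.5
y_3 = 2.5
z_3 = 8
d_3 = 2
h_3 = 1
x_4 = 3.5
y_4 = 8
z_4 = 5
r_4 = 1.5
x_5 = 0.5
y_5 = 6.5
z_5 = 5.5
w_5 = 1.5
d_5 = 1.5
x_6 = 2.5
y_6 = 5.5
z_6 = 6.5
d_6 = 2.5
h_6 = 1.5
x_7 = 5
y_7 = 4.5
z_7 = 1.5
w_7 = 2
h_7 = 3.5
x_8 = 2.5
y_8 = 4
z_8 = 0.5
h_8 = 5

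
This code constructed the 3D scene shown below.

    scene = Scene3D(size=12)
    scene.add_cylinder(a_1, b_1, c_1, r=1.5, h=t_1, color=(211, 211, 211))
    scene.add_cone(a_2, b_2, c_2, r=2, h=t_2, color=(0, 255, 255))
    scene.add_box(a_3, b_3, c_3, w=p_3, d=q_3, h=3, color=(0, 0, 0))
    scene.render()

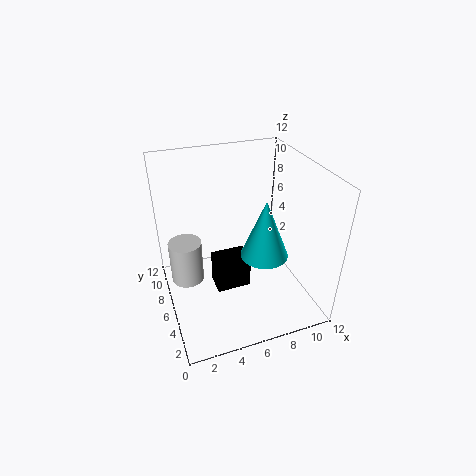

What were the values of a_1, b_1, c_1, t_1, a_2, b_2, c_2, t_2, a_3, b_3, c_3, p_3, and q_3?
a_1 = 2; b_1 = 9; c_1 = 0.5; t_1 = 4; a_2 = 8; b_2 = 5; c_2 = 4.5; t_2 = 5; a_3 = 4; b_3 = 5.5; c_3 = 1; p_3 = 3; q_3 = 2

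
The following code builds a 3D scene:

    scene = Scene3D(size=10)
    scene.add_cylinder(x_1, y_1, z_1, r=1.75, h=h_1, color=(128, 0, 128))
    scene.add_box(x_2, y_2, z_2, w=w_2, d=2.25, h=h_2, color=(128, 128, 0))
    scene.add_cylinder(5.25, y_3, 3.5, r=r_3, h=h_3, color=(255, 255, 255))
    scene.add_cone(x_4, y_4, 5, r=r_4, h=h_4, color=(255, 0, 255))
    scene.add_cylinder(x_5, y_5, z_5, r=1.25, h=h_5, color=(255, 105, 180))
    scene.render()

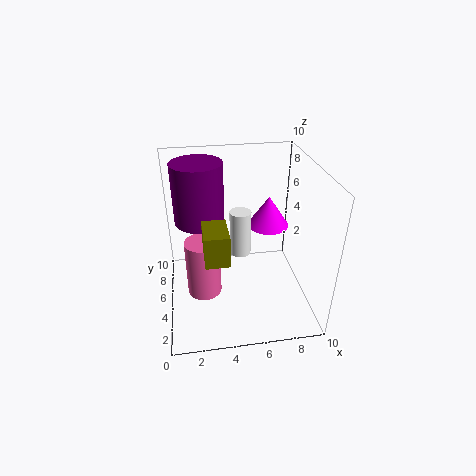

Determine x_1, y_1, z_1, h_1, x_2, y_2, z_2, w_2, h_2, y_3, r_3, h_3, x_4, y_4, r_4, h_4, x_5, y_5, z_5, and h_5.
x_1 = 2.5
y_1 = 6.5
z_1 = 5.75
h_1 = 4.25
x_2 = 2.5
y_2 = 1.5
z_2 = 5.25
w_2 = 1.5
h_2 = 2
y_3 = 5.5
r_3 = 0.75
h_3 = 3.25
x_4 = 7.5
y_4 = 6.5
r_4 = 1.5
h_4 = 2.25
x_5 = 2.5
y_5 = 5.25
z_5 = 0.5
h_5 = 4.25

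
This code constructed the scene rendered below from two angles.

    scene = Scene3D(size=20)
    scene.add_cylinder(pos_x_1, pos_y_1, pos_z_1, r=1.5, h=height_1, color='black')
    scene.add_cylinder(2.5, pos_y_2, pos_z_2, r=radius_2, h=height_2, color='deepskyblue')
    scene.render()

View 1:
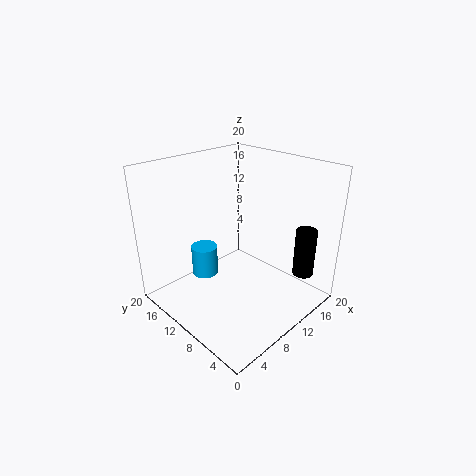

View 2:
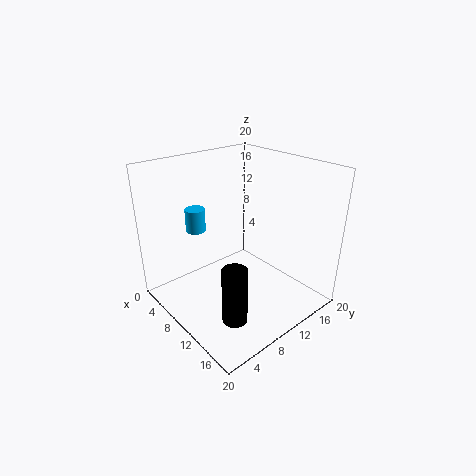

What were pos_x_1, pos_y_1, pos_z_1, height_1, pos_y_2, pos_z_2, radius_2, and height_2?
pos_x_1 = 17; pos_y_1 = 3.5; pos_z_1 = 4; height_1 = 7; pos_y_2 = 8; pos_z_2 = 9; radius_2 = 1.5; height_2 = 3.5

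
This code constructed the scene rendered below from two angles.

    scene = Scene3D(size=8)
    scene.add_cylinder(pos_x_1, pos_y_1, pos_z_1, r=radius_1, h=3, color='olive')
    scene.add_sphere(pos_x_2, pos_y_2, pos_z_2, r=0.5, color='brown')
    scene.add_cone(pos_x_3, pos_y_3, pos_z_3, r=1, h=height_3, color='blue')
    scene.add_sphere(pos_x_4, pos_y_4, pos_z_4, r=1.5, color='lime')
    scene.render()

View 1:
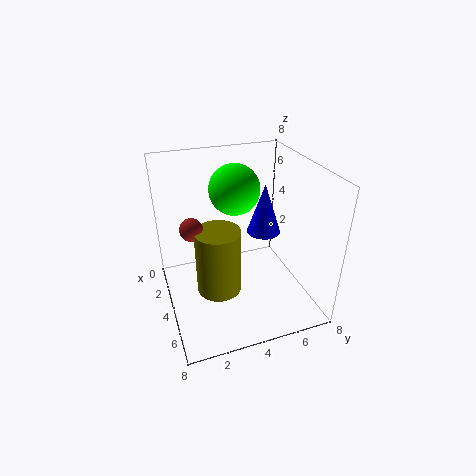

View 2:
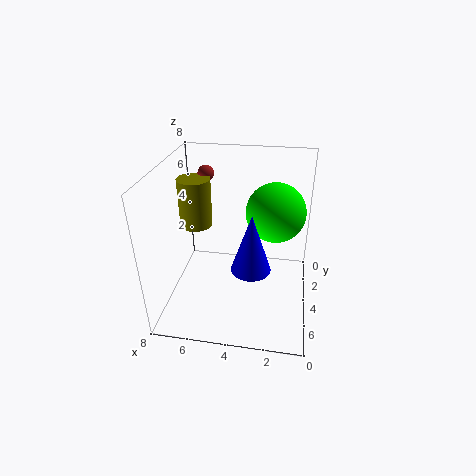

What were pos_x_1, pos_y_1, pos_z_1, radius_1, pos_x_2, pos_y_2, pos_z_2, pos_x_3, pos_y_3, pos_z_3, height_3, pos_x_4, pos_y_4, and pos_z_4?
pos_x_1 = 7
pos_y_1 = 2
pos_z_1 = 3.5
radius_1 = 1
pos_x_2 = 6.5
pos_y_2 = 1
pos_z_2 = 6.5
pos_x_3 = 3
pos_y_3 = 6
pos_z_3 = 3.5
height_3 = 3
pos_x_4 = 2
pos_y_4 = 4.5
pos_z_4 = 6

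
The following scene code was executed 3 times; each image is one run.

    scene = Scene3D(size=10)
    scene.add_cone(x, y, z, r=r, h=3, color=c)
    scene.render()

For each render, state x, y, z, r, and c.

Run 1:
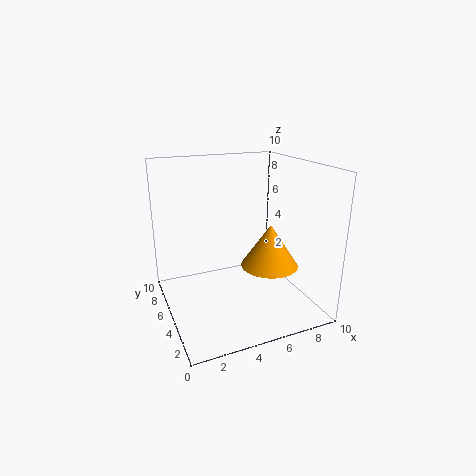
x = 7, y = 4, z = 3, r = 2, c = 'orange'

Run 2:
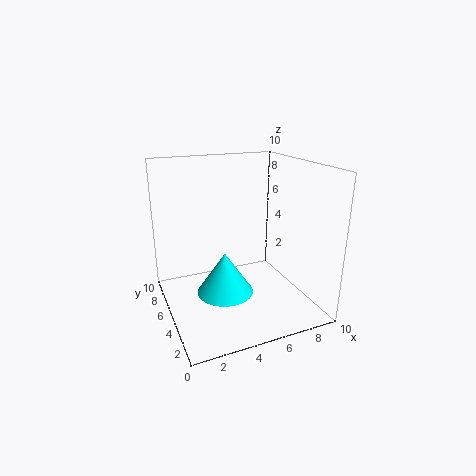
x = 4, y = 5, z = 1, r = 2, c = 'cyan'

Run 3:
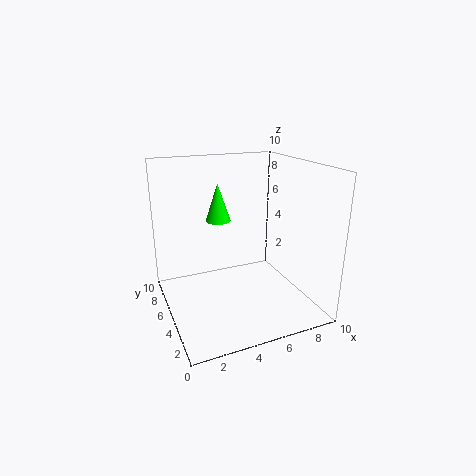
x = 5, y = 9, z = 5, r = 1, c = 'lime'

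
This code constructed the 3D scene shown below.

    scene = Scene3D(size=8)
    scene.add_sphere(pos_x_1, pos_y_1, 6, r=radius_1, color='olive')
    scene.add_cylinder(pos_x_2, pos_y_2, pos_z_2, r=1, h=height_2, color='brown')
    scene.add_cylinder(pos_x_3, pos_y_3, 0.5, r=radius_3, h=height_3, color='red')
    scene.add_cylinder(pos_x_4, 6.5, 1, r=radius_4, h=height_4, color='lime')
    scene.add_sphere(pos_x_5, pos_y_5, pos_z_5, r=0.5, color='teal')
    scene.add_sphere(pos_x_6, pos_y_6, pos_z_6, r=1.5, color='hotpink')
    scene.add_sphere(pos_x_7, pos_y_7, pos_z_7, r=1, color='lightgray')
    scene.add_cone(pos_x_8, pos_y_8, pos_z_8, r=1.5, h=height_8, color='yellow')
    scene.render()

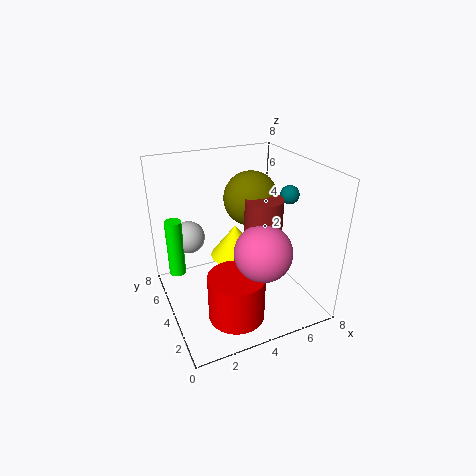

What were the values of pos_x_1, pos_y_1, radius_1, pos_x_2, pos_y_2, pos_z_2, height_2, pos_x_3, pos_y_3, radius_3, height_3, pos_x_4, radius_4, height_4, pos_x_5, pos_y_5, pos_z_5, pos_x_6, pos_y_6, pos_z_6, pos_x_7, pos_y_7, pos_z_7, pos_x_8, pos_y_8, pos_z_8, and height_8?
pos_x_1 = 5; pos_y_1 = 4.5; radius_1 = 1.5; pos_x_2 = 5; pos_y_2 = 3; pos_z_2 = 3.5; height_2 = 3; pos_x_3 = 3; pos_y_3 = 2; radius_3 = 1.5; height_3 = 2.5; pos_x_4 = 1; radius_4 = 0.5; height_4 = 3.5; pos_x_5 = 6.5; pos_y_5 = 3; pos_z_5 = 6.5; pos_x_6 = 4.5; pos_y_6 = 2; pos_z_6 = 4; pos_x_7 = 2; pos_y_7 = 7; pos_z_7 = 3; pos_x_8 = 4.5; pos_y_8 = 5.5; pos_z_8 = 2; height_8 = 2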